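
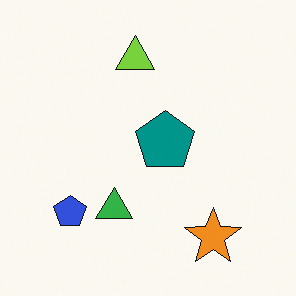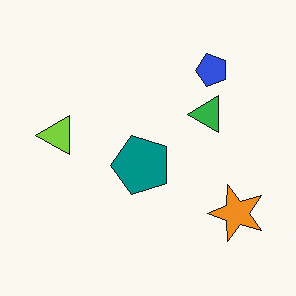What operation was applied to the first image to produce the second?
This is the original image transposed (reflected across the top-left ↔ bottom-right diagonal).

Shapes have swapped their row and column positions — what was in the top-right is now in the bottom-left — a diagonal reflection.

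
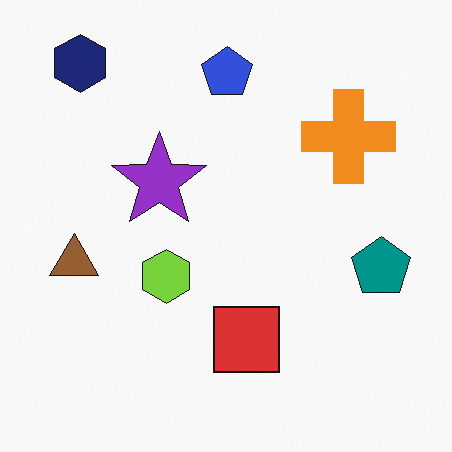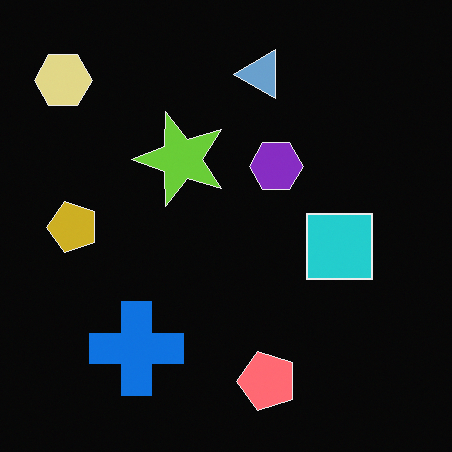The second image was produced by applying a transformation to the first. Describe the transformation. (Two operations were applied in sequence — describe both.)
It was color-inverted (negative), then transposed (reflected across the top-left ↔ bottom-right diagonal).

The light background has become dark and every shape's color is its complement — a photographic negative. Shapes have swapped their row and column positions — what was in the top-right is now in the bottom-left — a diagonal reflection.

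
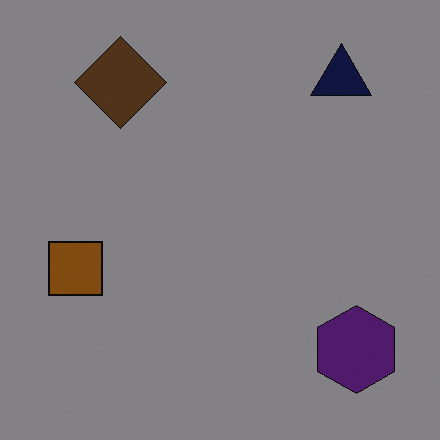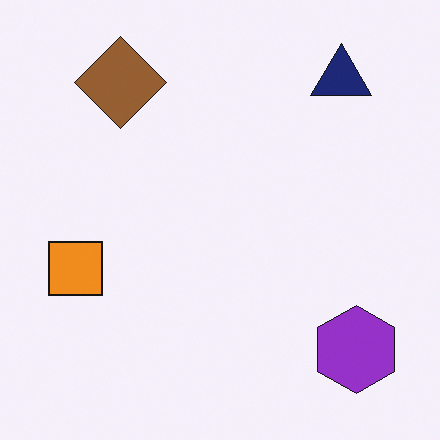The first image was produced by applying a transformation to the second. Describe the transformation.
It was noticeably darkened.

Every pixel — background and shapes alike — is uniformly darkened.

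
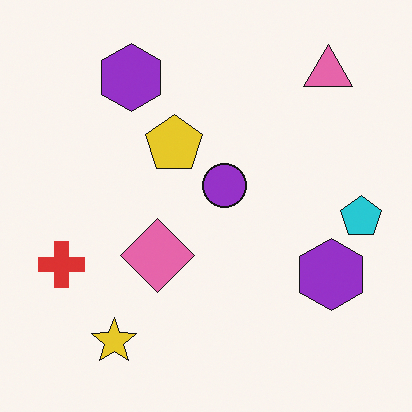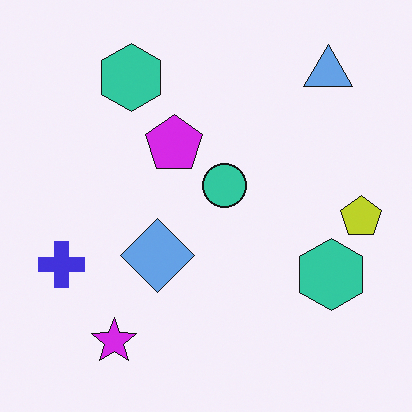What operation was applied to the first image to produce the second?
It was hue-shifted through roughly half the color wheel.

Every shape's color has rotated by the same amount around the hue wheel — a uniform hue shift.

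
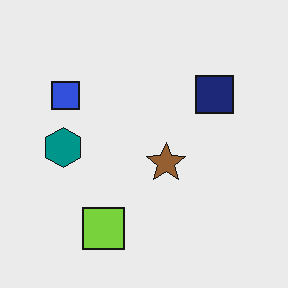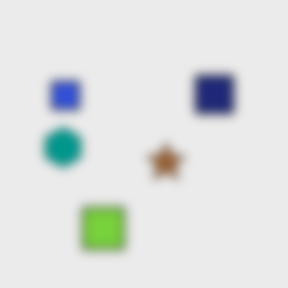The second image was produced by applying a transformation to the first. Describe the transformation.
Strongly gaussian-blurred.

Shape edges and outlines are uniformly softened across the whole image.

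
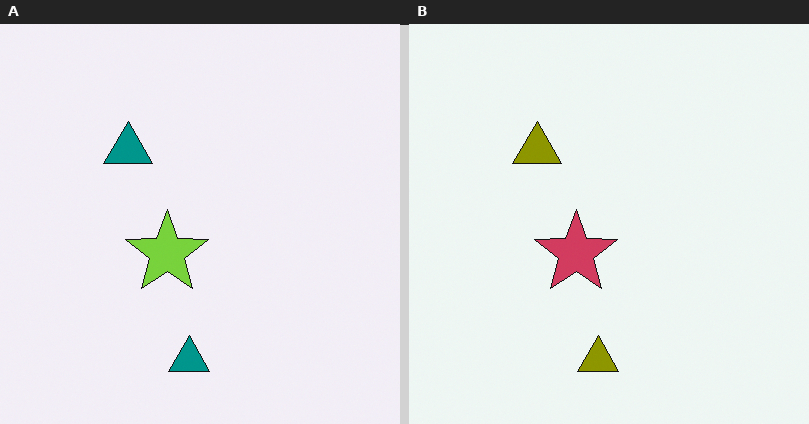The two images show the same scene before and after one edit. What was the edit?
The image was hue-shifted through roughly half the color wheel.

Every shape's color has rotated by the same amount around the hue wheel — a uniform hue shift.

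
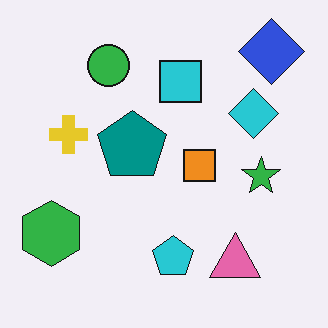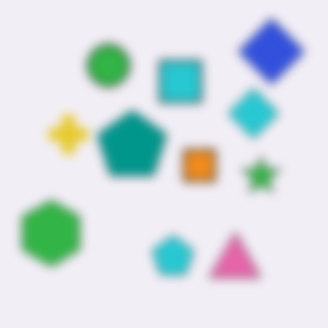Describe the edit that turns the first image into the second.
The image was strongly gaussian-blurred.

Shape edges and outlines are uniformly softened across the whole image.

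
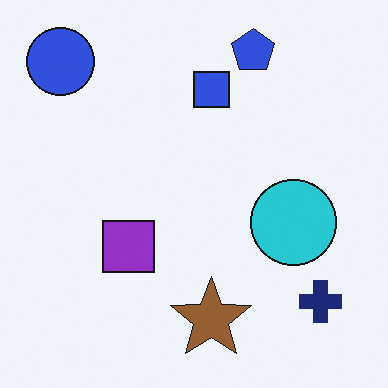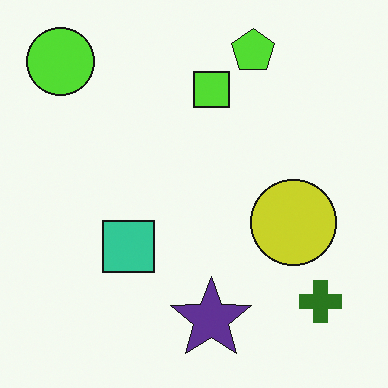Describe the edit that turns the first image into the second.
It was hue-shifted through roughly half the color wheel.

Every shape's color has rotated by the same amount around the hue wheel — a uniform hue shift.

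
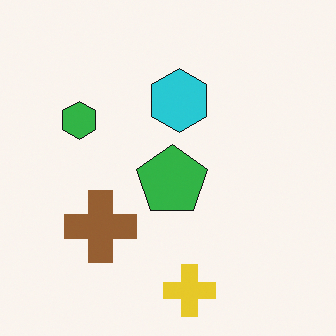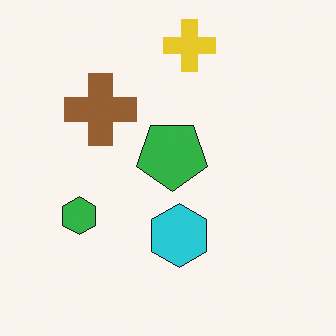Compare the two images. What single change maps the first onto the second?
The second image is the first flipped vertically (top ↔ bottom).

The yellow cross is in the bottom of the first image and the top of the second — shapes on opposite sides of the horizontal midline have swapped in a mirror flip.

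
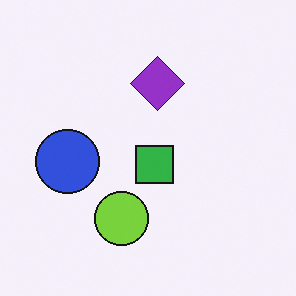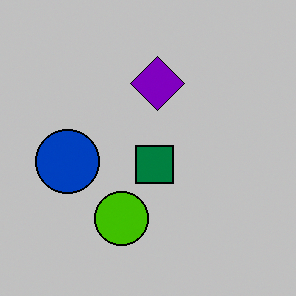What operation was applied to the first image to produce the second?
It was aggressively posterized.

Each flat color has snapped to a coarser quantized level — most visibly, the near-white background has dropped to a flat grey.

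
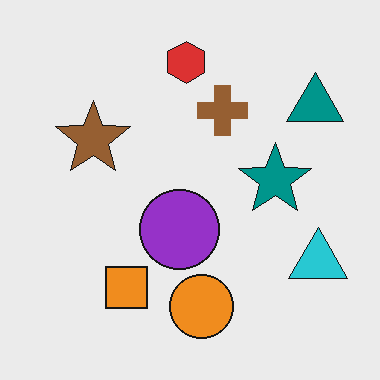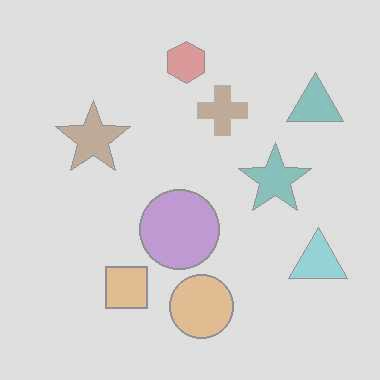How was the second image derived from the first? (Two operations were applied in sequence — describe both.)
Degraded with heavy JPEG compression, then given much lower contrast.

Blocky 8×8 compression artifacts appear around shape edges and the flat background shows ringing — characteristic JPEG degradation. Tones are pushed toward mid-grey across the whole image — a global contrast change.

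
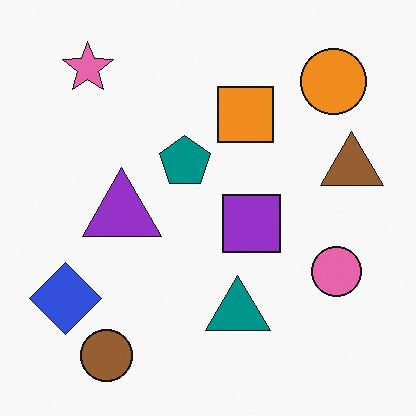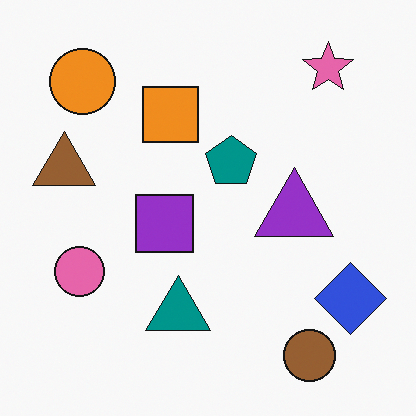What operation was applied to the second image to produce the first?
The transformation is: flipped horizontally (left ↔ right).

The brown triangle is in the left of the second image and the right of the first — shapes on opposite sides of the vertical midline have swapped in a mirror flip.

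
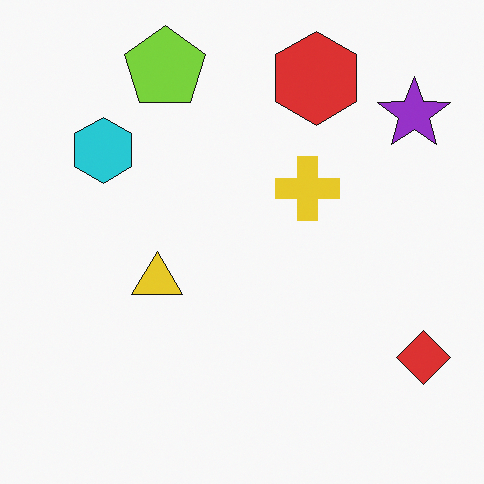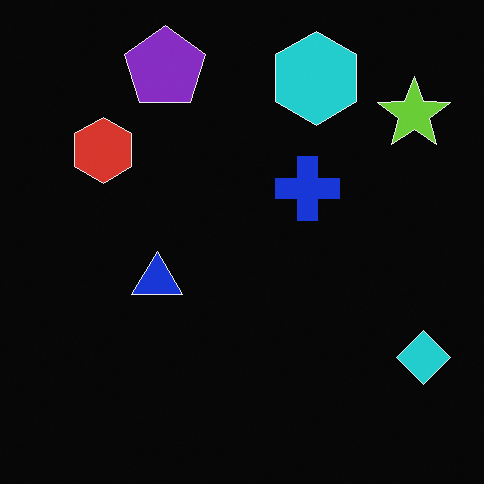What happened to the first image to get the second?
Color-inverted (negative).

The light background has become dark and every shape's color is its complement — a photographic negative.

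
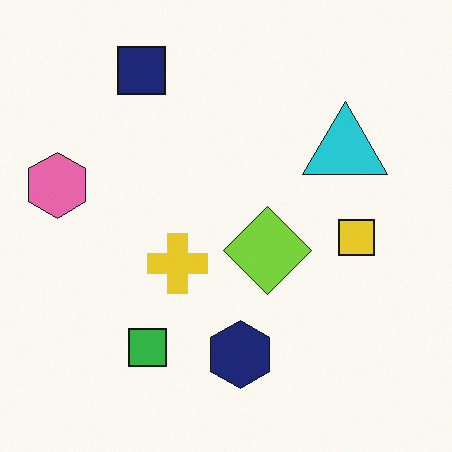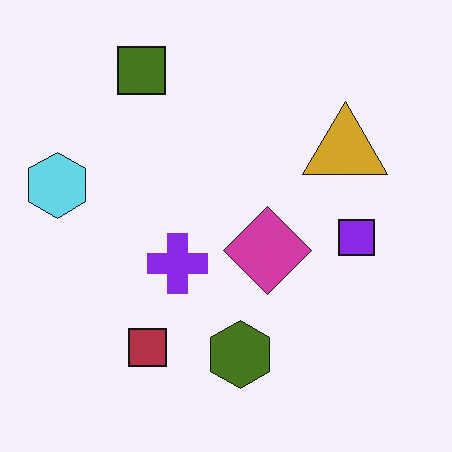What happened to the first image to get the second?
The image was hue-shifted through roughly half the color wheel.

Every shape's color has rotated by the same amount around the hue wheel — a uniform hue shift.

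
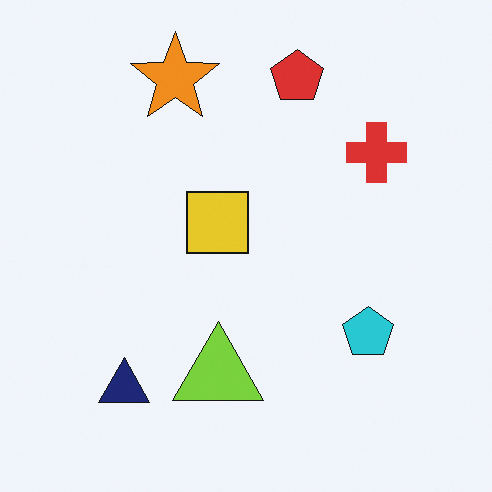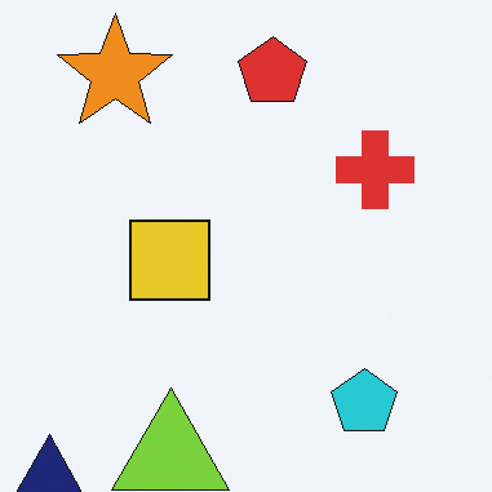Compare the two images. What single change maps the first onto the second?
The transformation is: cropped slightly and scaled back up.

The visible shapes are larger and the field of view is narrower; shapes near the original edges may be partly or wholly outside the frame — a crop-and-rescale.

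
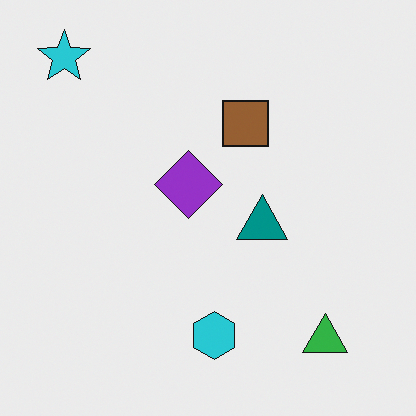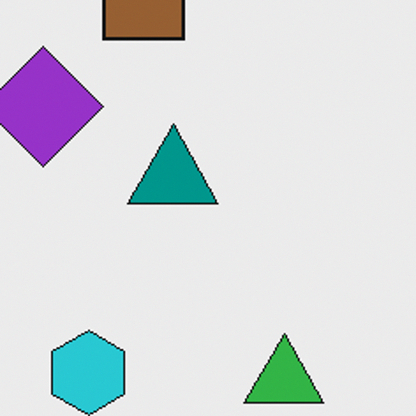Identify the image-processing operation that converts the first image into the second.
The transformation is: cropped tightly and scaled back up.

The visible shapes are larger and the field of view is narrower; shapes near the original edges may be partly or wholly outside the frame — a crop-and-rescale.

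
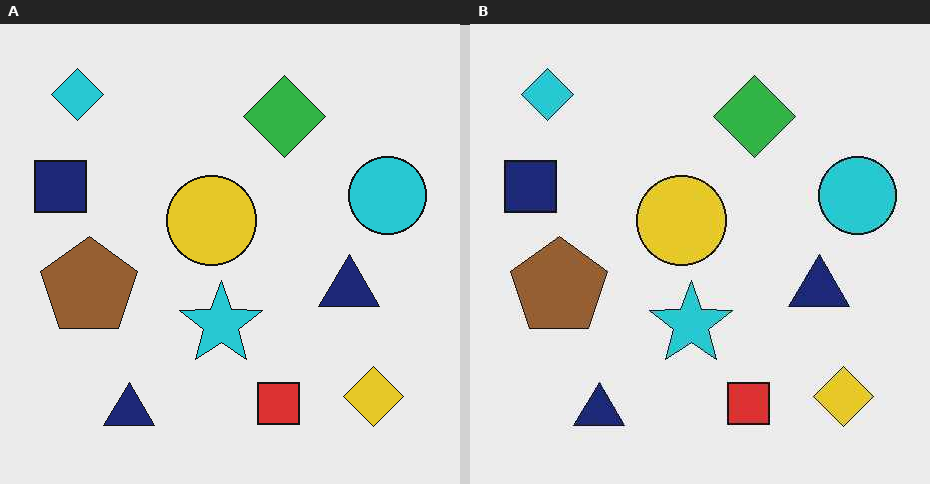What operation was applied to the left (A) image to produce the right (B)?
It was JPEG-compressed with visible artifacts.

Blocky 8×8 compression artifacts appear around shape edges and the flat background shows ringing — characteristic JPEG degradation.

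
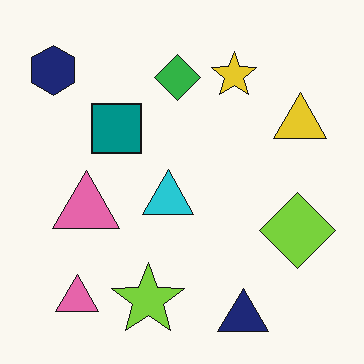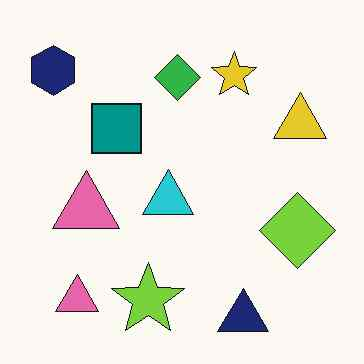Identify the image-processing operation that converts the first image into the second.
This is the original image given moderate JPEG compression.

Blocky 8×8 compression artifacts appear around shape edges and the flat background shows ringing — characteristic JPEG degradation.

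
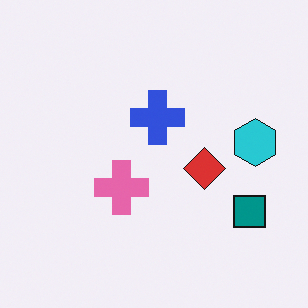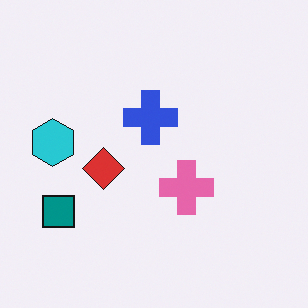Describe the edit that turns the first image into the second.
Flipped horizontally (left ↔ right).

The cyan hexagon is in the right of the first image and the left of the second — shapes on opposite sides of the vertical midline have swapped in a mirror flip.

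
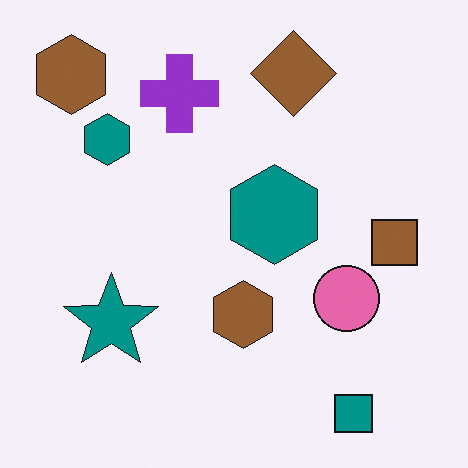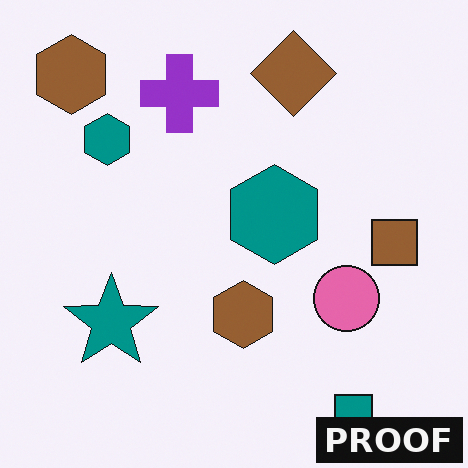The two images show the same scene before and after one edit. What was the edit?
Watermarked with the text "PROOF" in the lower-right corner.

A dark label reading "PROOF" appears in the lower-right corner.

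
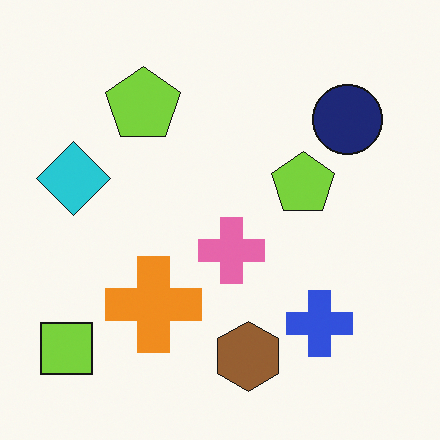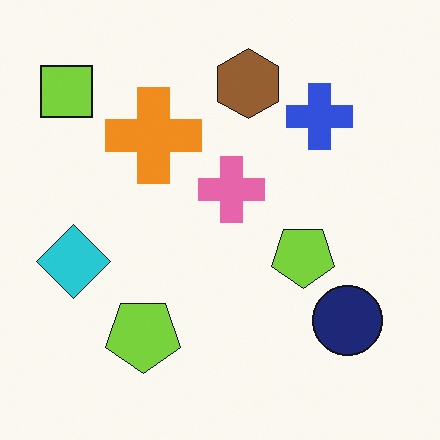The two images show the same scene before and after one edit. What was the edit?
Flipped vertically (top ↔ bottom).

The brown hexagon is in the bottom of the first image and the top of the second — shapes on opposite sides of the horizontal midline have swapped in a mirror flip.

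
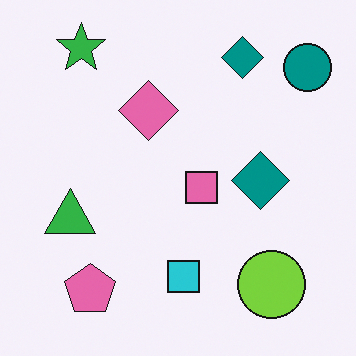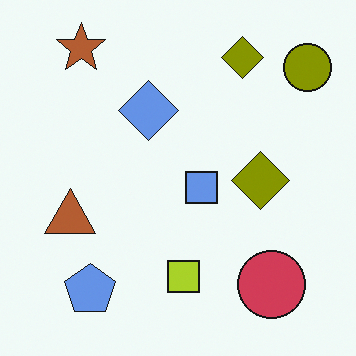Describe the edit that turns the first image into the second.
This is the original image hue-shifted through roughly half the color wheel.

Every shape's color has rotated by the same amount around the hue wheel — a uniform hue shift.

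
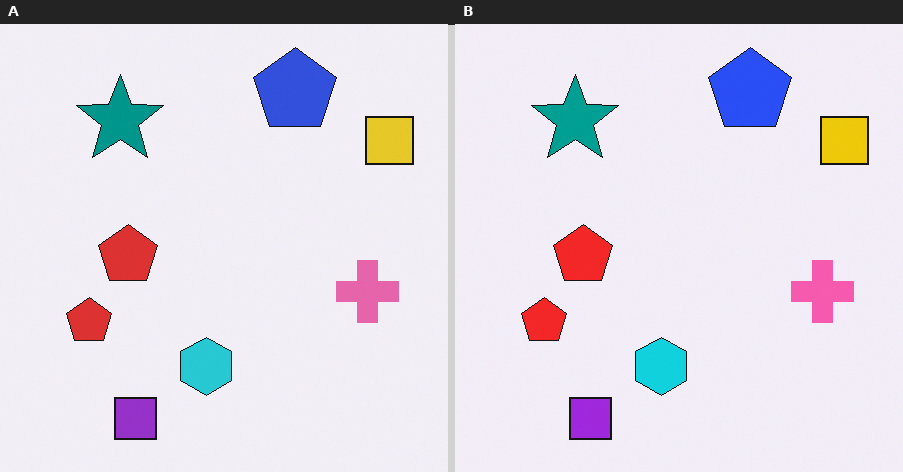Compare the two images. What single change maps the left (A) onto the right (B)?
Slightly oversaturated.

All colors are more vivid — a global saturation change.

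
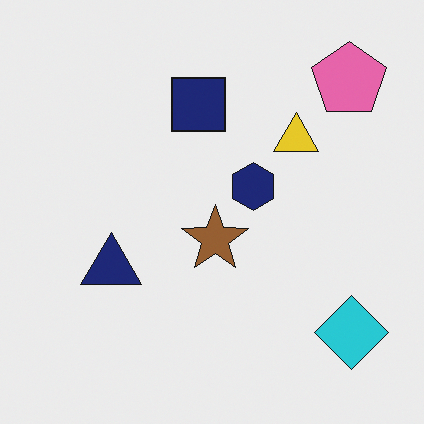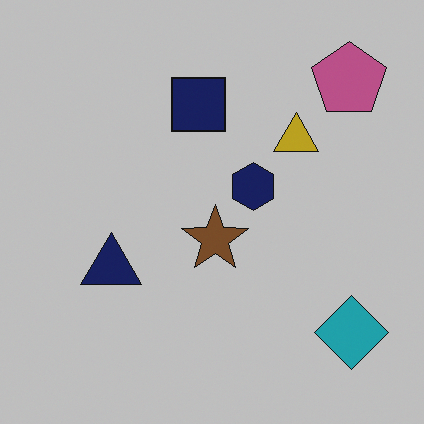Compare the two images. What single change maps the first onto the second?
The transformation is: darkened a little.

Every pixel — background and shapes alike — is uniformly darkened.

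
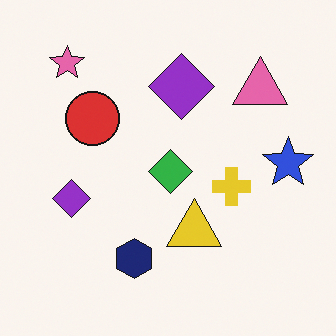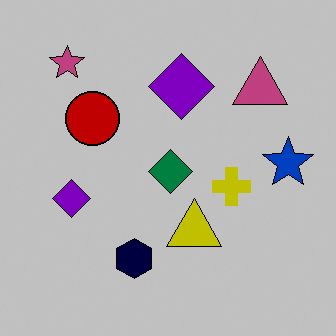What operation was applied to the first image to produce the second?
It was aggressively posterized.

Each flat color has snapped to a coarser quantized level — most visibly, the near-white background has dropped to a flat grey.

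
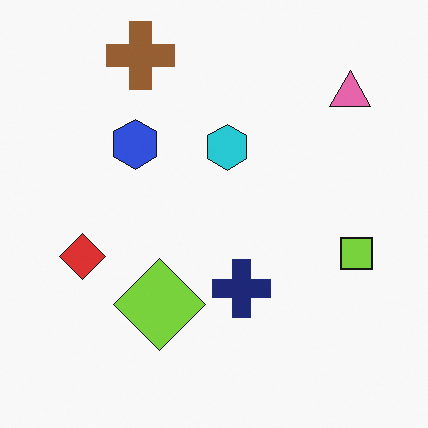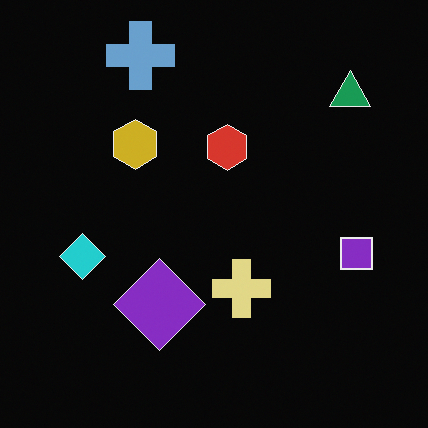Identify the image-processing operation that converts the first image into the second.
Color-inverted (negative).

The light background has become dark and every shape's color is its complement — a photographic negative.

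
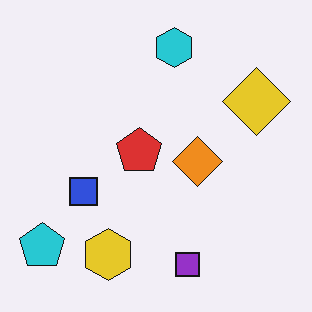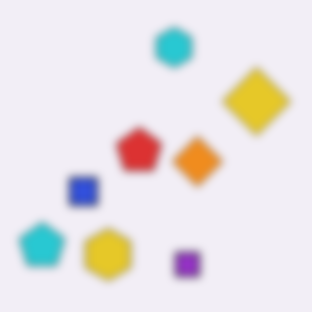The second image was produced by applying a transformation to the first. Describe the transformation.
The transformation is: noticeably gaussian-blurred.

Shape edges and outlines are uniformly softened across the whole image.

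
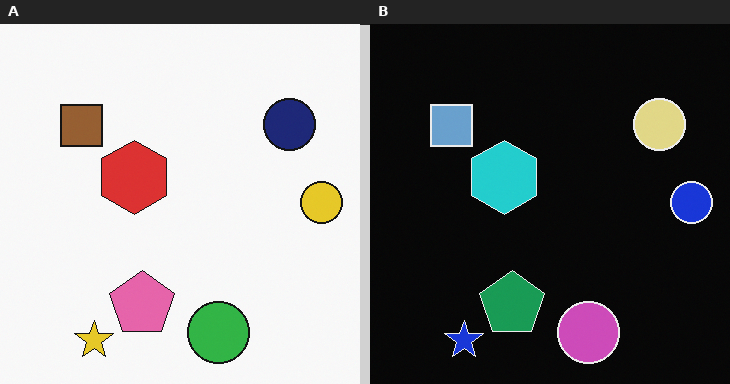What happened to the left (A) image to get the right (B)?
The right (B) image is the left (A) color-inverted (negative).

The light background has become dark and every shape's color is its complement — a photographic negative.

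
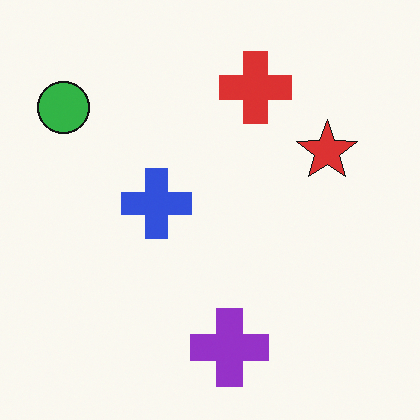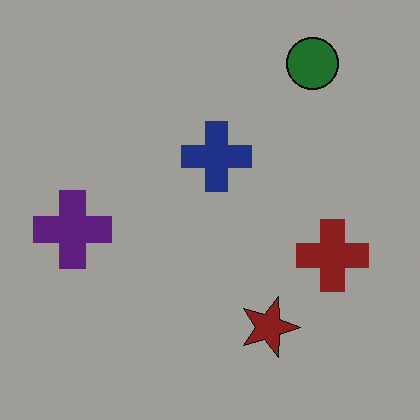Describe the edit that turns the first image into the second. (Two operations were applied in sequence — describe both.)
Rotated 90° clockwise, then noticeably darkened.

The green circle sits in the top-left of the first image and the top-right of the second — consistent with a whole-image 90° clockwise rotation. Every pixel — background and shapes alike — is uniformly darkened.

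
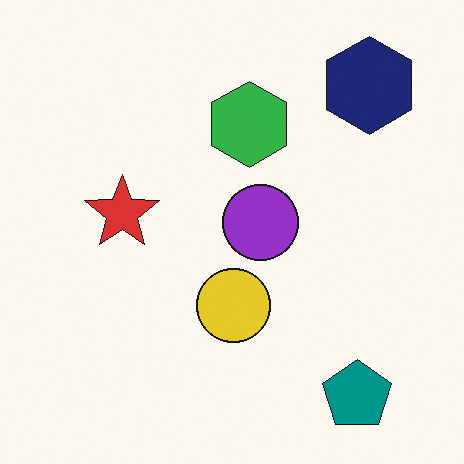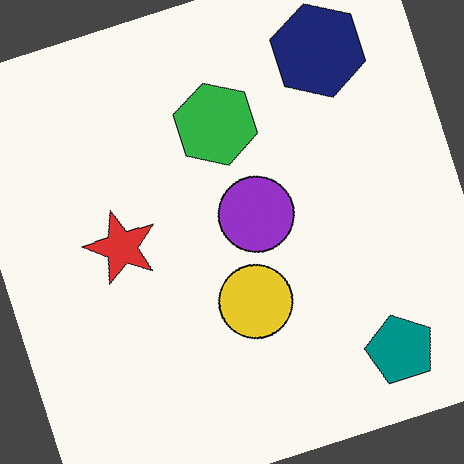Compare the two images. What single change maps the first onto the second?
Rotated counter-clockwise by a clearly visible amount.

Every shape is tilted by the same angle and the image corners show triangular fill wedges — a whole-image rotation by a non-right angle.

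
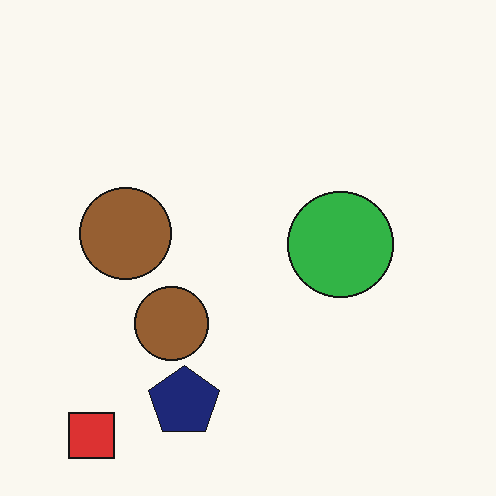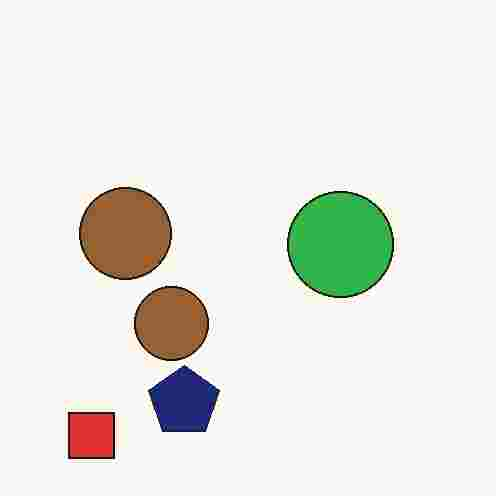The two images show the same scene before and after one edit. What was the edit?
The image was degraded with heavy JPEG compression.

Blocky 8×8 compression artifacts appear around shape edges and the flat background shows ringing — characteristic JPEG degradation.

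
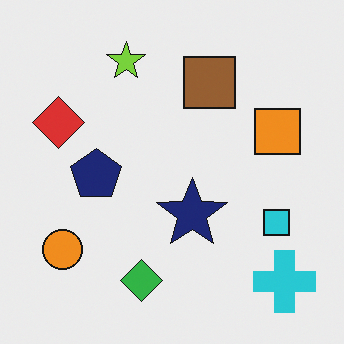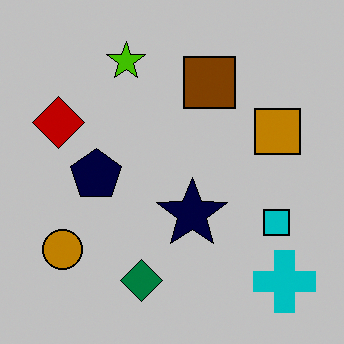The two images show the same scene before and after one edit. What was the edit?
The second image is the first aggressively posterized.

Each flat color has snapped to a coarser quantized level — most visibly, the near-white background has dropped to a flat grey.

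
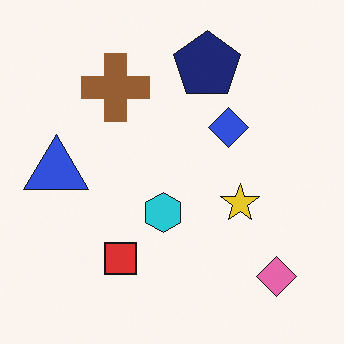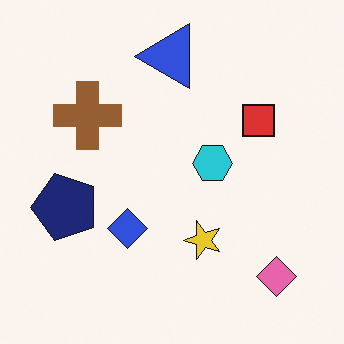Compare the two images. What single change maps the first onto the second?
The image was transposed (reflected across the top-left ↔ bottom-right diagonal).

Shapes have swapped their row and column positions — what was in the top-right is now in the bottom-left — a diagonal reflection.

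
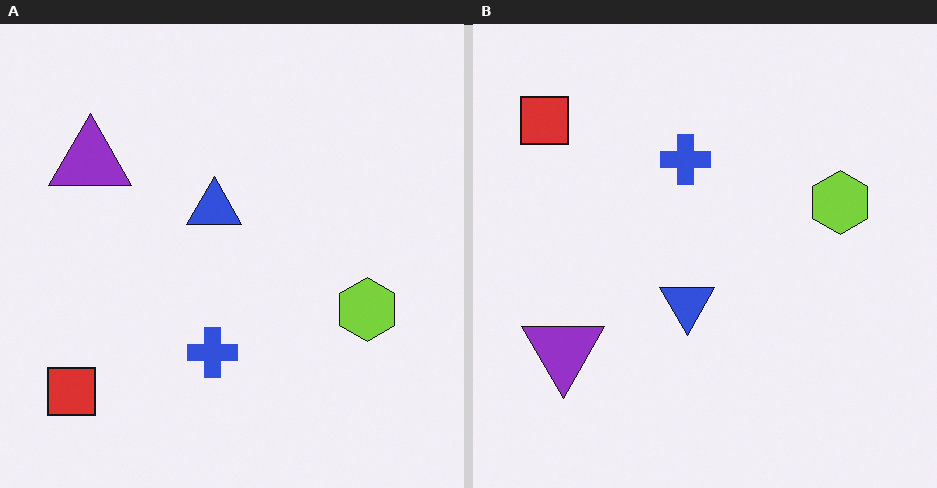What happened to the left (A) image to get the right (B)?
The transformation is: flipped vertically (top ↔ bottom).

The red square is in the bottom-left of the left (A) image and the top-left of the right (B) — shapes on opposite sides of the horizontal midline have swapped in a mirror flip.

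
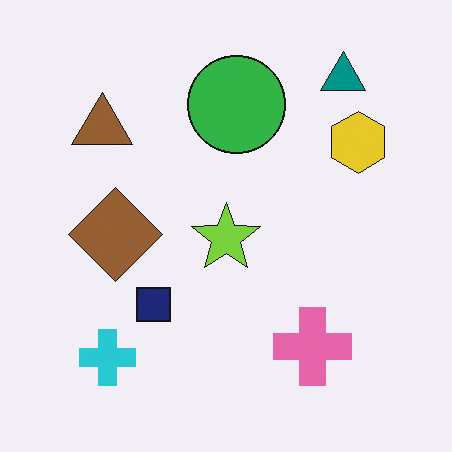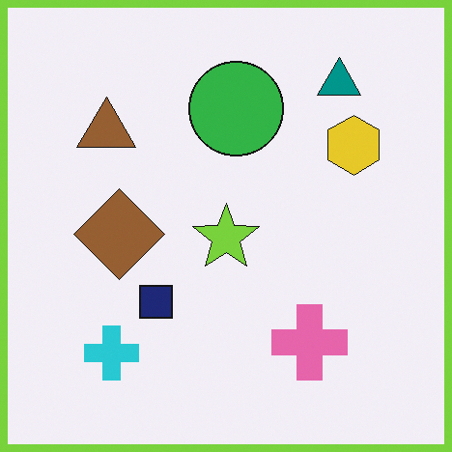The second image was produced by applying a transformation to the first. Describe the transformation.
The image was framed with a lime border.

A solid lime frame runs around the edge of the second image, with the content slightly shrunk inside it.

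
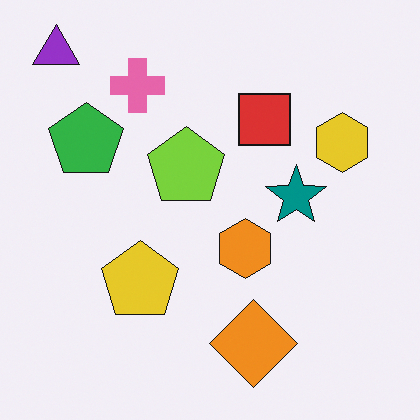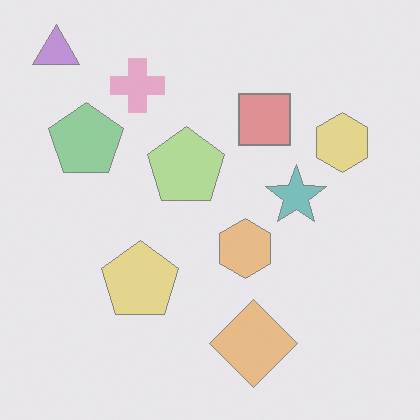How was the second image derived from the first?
The transformation is: washed out (contrast reduced).

Tones are pushed toward mid-grey across the whole image — a global contrast change.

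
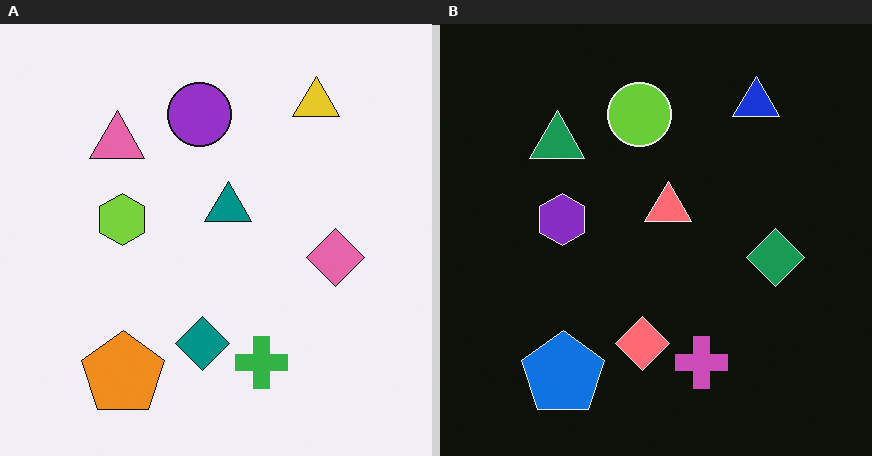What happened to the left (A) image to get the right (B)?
The image was color-inverted (negative).

The light background has become dark and every shape's color is its complement — a photographic negative.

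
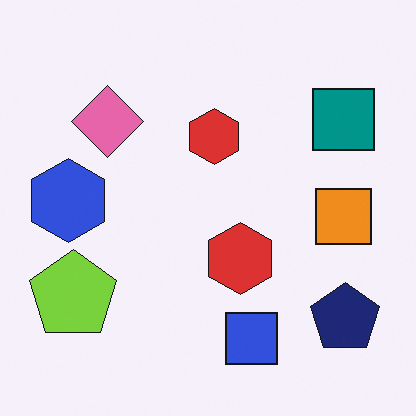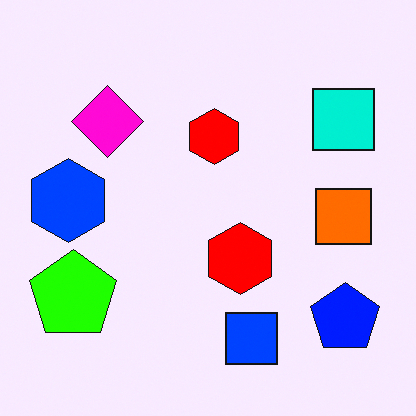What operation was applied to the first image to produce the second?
The transformation is: made much more vivid (saturation change).

All colors are more vivid — a global saturation change.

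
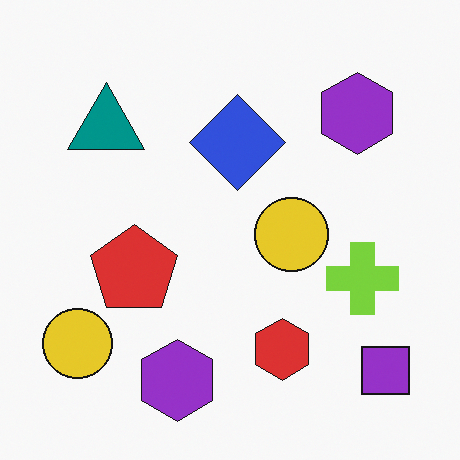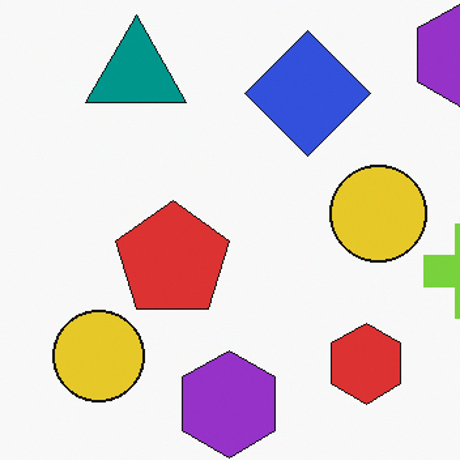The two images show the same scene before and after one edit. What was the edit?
The transformation is: cropped to a modestly smaller region and rescaled.

The visible shapes are larger and the field of view is narrower; shapes near the original edges may be partly or wholly outside the frame — a crop-and-rescale.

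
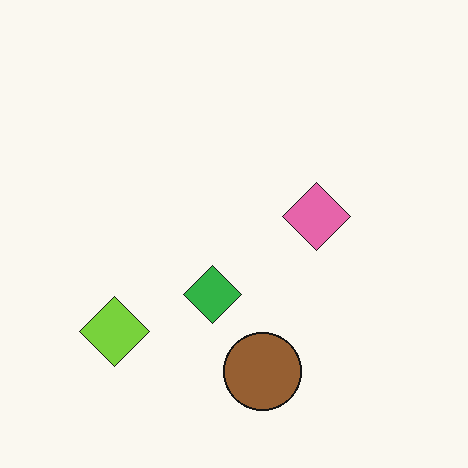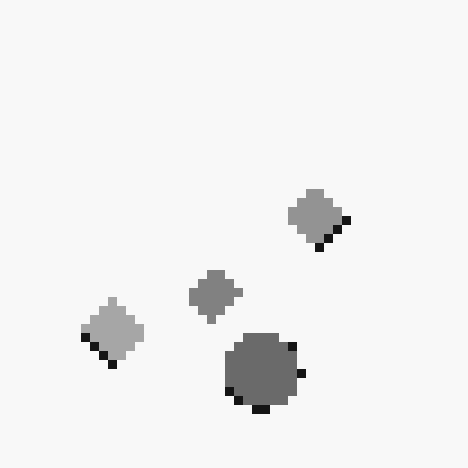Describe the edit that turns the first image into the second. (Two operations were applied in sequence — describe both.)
The image was converted to grayscale, then coarsely pixelated.

All color is removed — every shape is now a shade of grey. Shapes are reduced to large square blocks; fine edges and outlines are lost — a downscale-then-upscale (mosaic) effect.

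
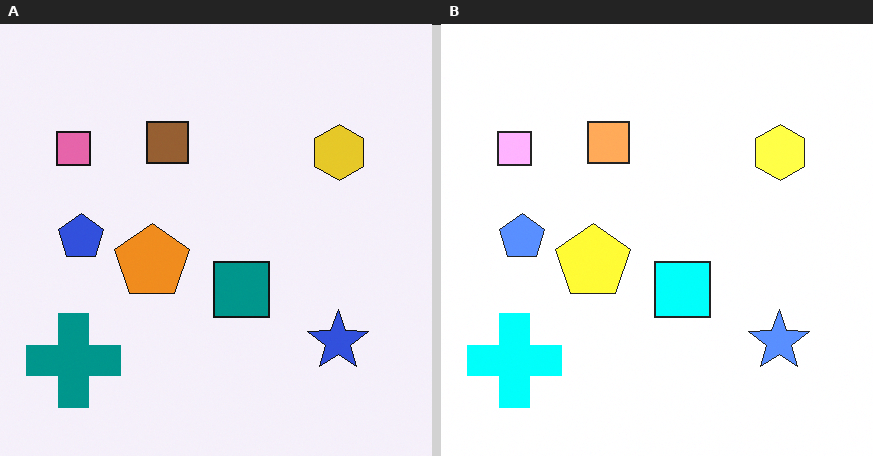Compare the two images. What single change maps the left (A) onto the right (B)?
Noticeably brightened.

Every pixel — background and shapes alike — is uniformly brightened.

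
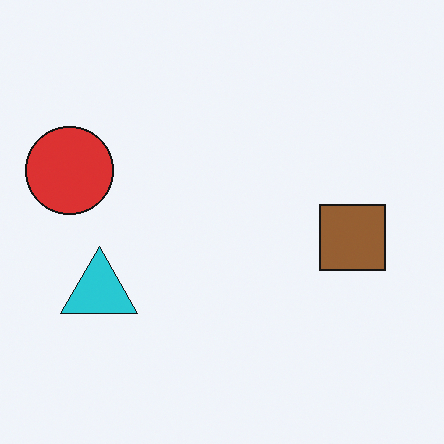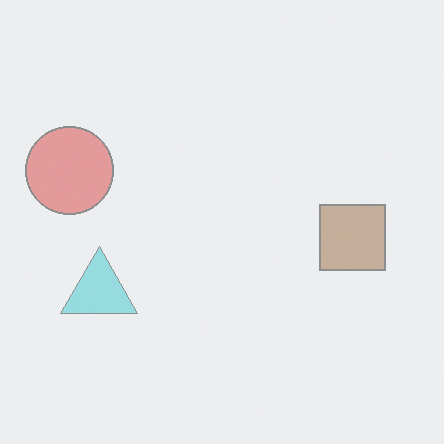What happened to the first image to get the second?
This is the original image washed out (contrast reduced).

Tones are pushed toward mid-grey across the whole image — a global contrast change.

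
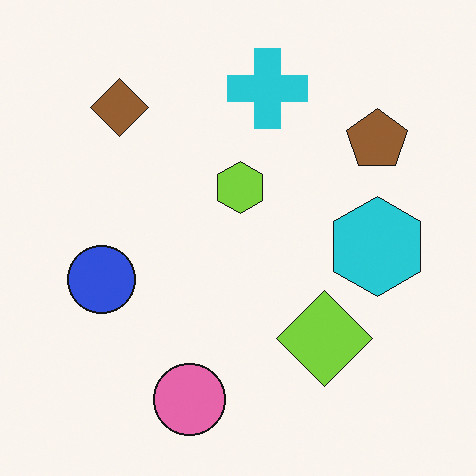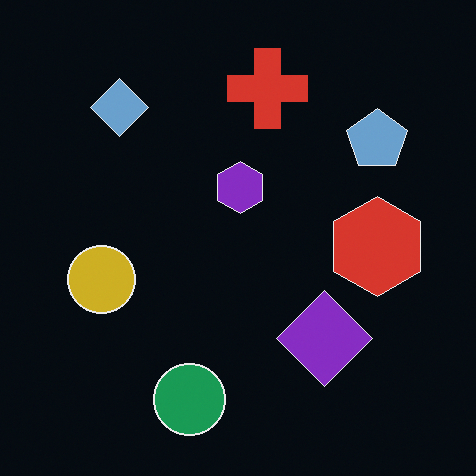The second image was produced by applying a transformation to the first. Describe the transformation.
The transformation is: color-inverted (negative).

The light background has become dark and every shape's color is its complement — a photographic negative.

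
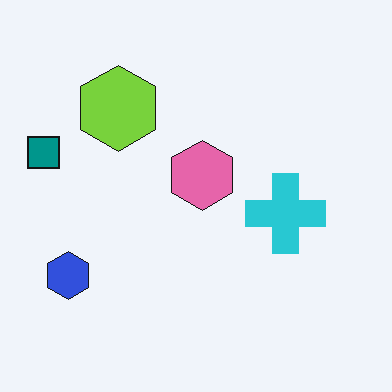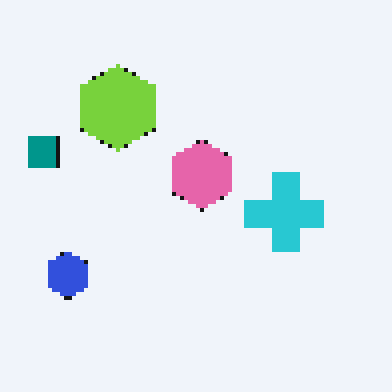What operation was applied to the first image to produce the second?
The transformation is: mildly pixelated.

Shapes are reduced to large square blocks; fine edges and outlines are lost — a downscale-then-upscale (mosaic) effect.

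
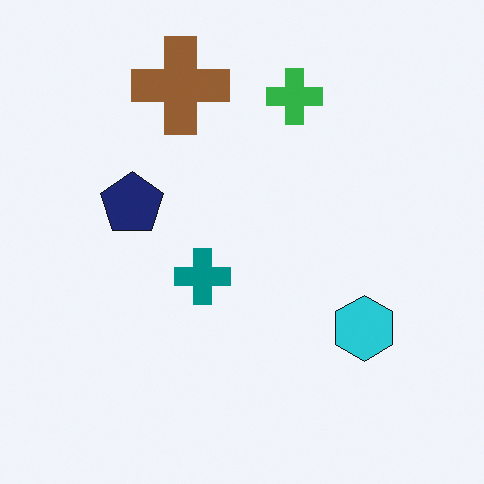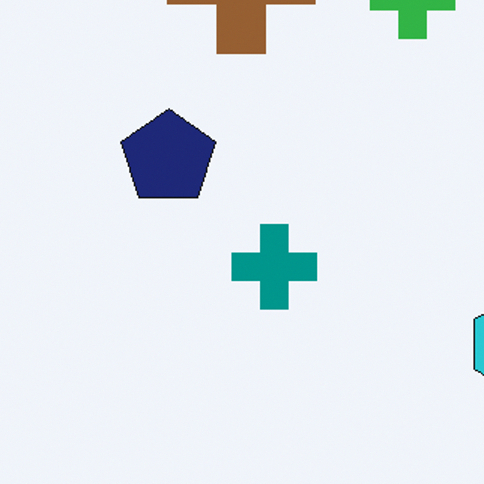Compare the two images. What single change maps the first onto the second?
Cropped slightly and scaled back up.

The visible shapes are larger and the field of view is narrower; shapes near the original edges may be partly or wholly outside the frame — a crop-and-rescale.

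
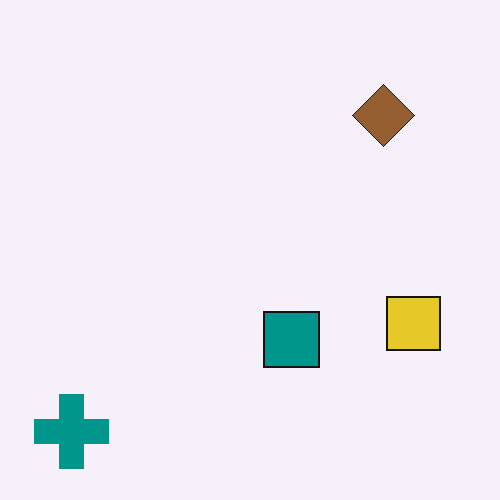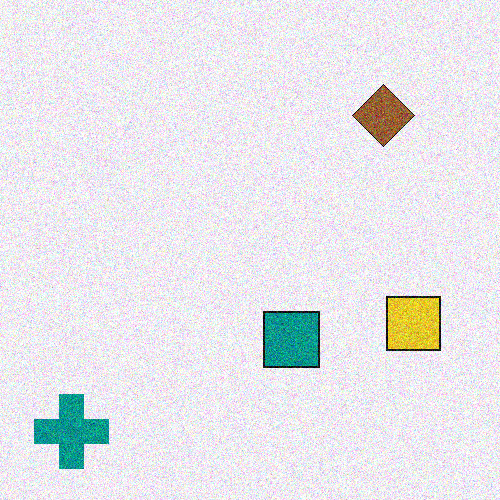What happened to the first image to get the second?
The image was degraded with visible gaussian noise.

Random speckle covers the whole image, including the flat background.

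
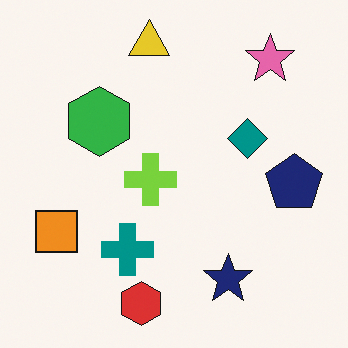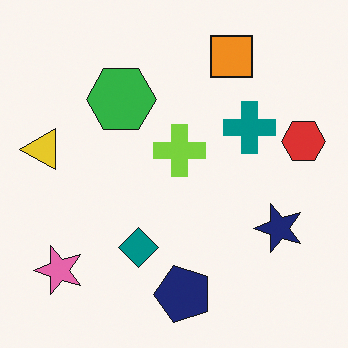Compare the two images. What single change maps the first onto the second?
It was transposed (reflected across the top-left ↔ bottom-right diagonal).

Shapes have swapped their row and column positions — what was in the top-right is now in the bottom-left — a diagonal reflection.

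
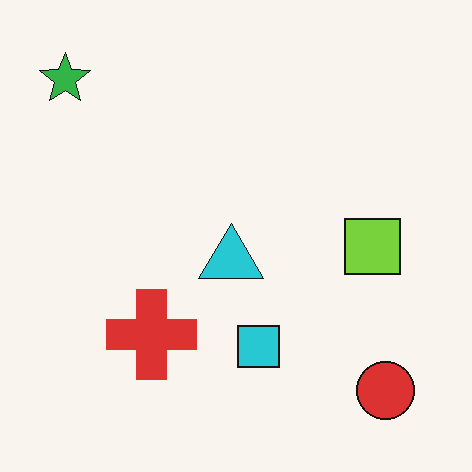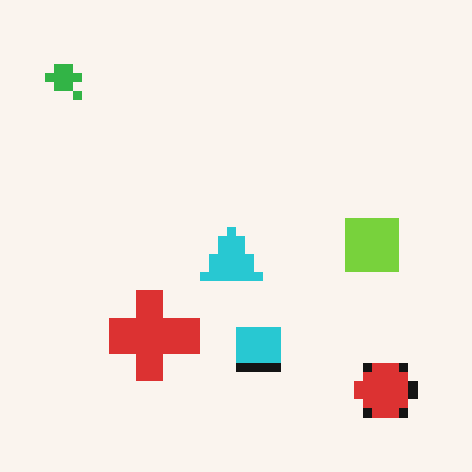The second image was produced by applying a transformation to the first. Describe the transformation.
The image was heavily pixelated into large blocks.

Shapes are reduced to large square blocks; fine edges and outlines are lost — a downscale-then-upscale (mosaic) effect.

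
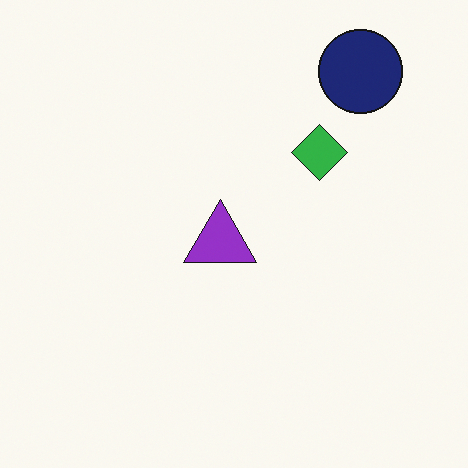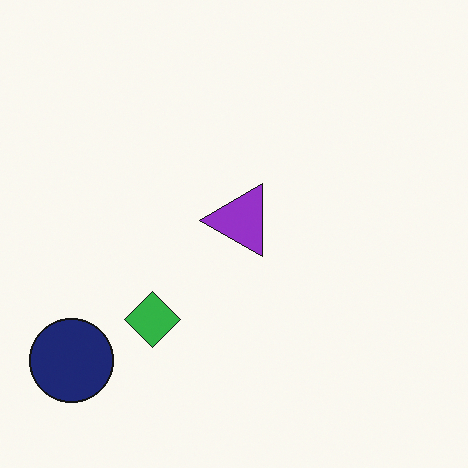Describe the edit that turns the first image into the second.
It was transposed (reflected across the top-left ↔ bottom-right diagonal).

Shapes have swapped their row and column positions — what was in the top-right is now in the bottom-left — a diagonal reflection.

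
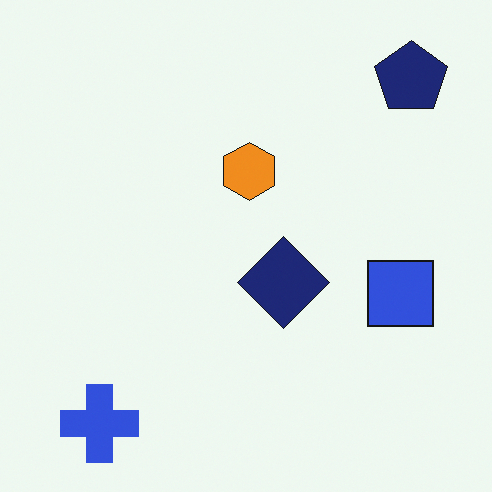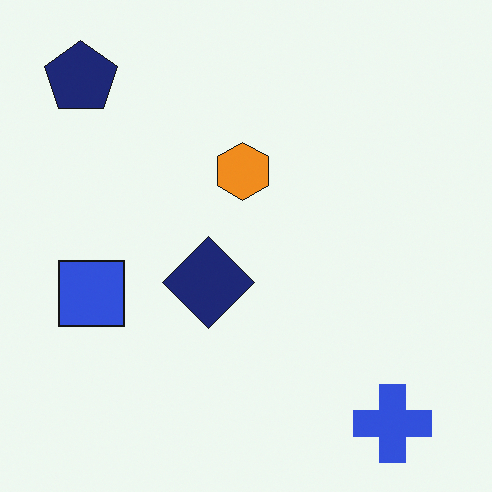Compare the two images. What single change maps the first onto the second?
The transformation is: flipped horizontally (left ↔ right).

The navy pentagon is in the top-right of the first image and the top-left of the second — shapes on opposite sides of the vertical midline have swapped in a mirror flip.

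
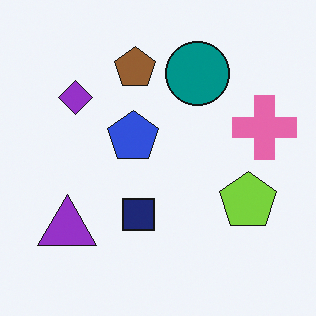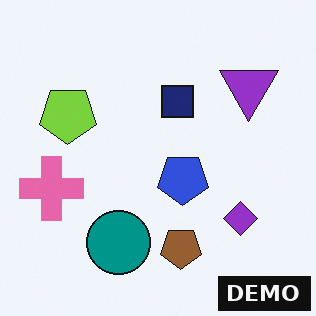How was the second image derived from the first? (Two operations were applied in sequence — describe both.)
This is the original image rotated 180°, then watermarked with the text "DEMO" in the lower-right corner.

The purple triangle sits in the bottom-left of the first image and the top-right of the second — consistent with a whole-image 180° rotation. A dark label reading "DEMO" appears in the lower-right corner.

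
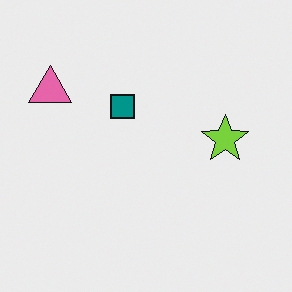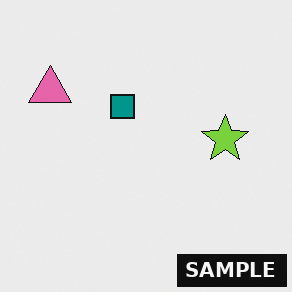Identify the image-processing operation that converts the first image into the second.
The second image is the first watermarked with the text "SAMPLE" in the lower-right corner.

A dark label reading "SAMPLE" appears in the lower-right corner.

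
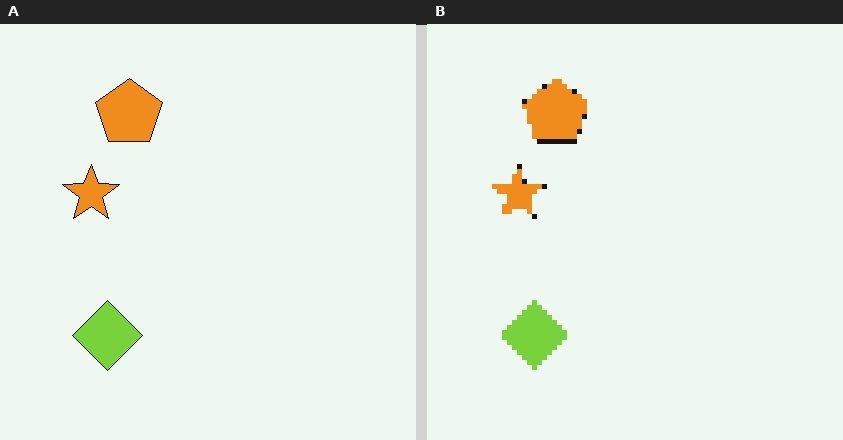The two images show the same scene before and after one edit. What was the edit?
It was mildly pixelated.

Shapes are reduced to large square blocks; fine edges and outlines are lost — a downscale-then-upscale (mosaic) effect.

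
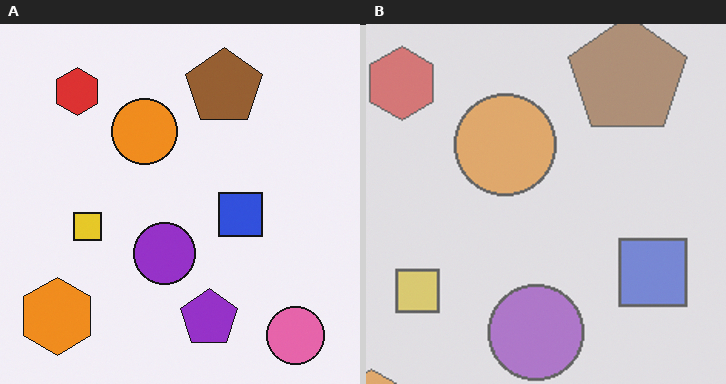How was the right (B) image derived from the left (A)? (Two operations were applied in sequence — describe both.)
The image was cropped to a modestly smaller region and rescaled, then given much lower contrast.

The visible shapes are larger and the field of view is narrower; shapes near the original edges may be partly or wholly outside the frame — a crop-and-rescale. Tones are pushed toward mid-grey across the whole image — a global contrast change.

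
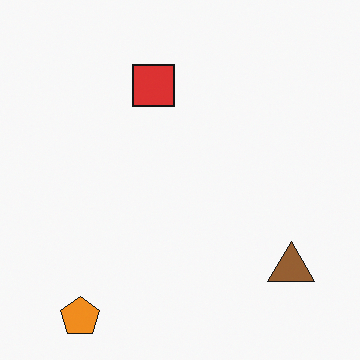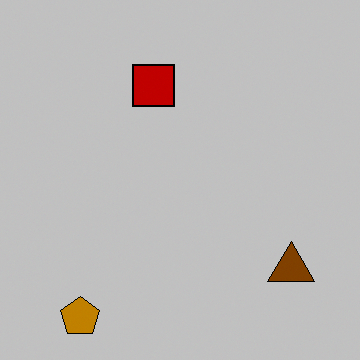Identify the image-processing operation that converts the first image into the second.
The image was aggressively posterized.

Each flat color has snapped to a coarser quantized level — most visibly, the near-white background has dropped to a flat grey.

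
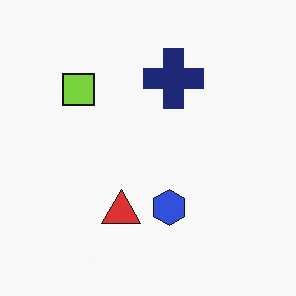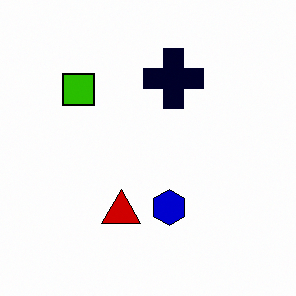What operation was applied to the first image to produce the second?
Boosted in contrast.

Tones are pushed away from mid-grey across the whole image — a global contrast change.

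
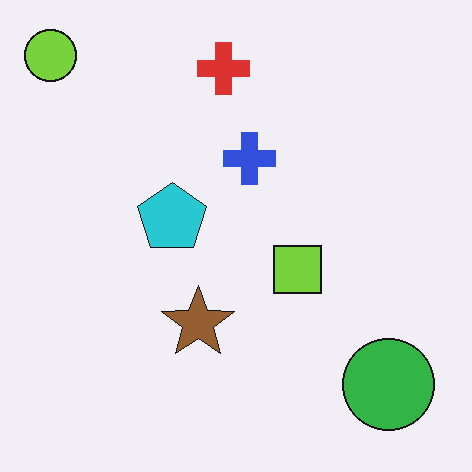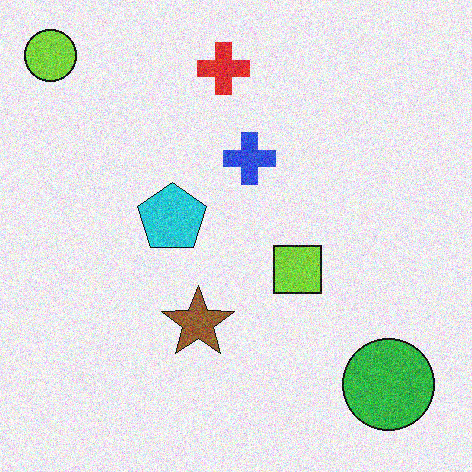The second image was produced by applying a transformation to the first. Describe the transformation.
The second image is the first degraded with moderate additive noise.

Random speckle covers the whole image, including the flat background.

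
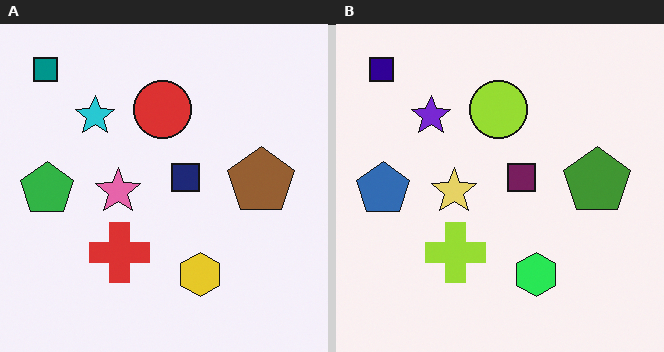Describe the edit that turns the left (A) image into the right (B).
Hue-shifted noticeably.

Every shape's color has rotated by the same amount around the hue wheel — a uniform hue shift.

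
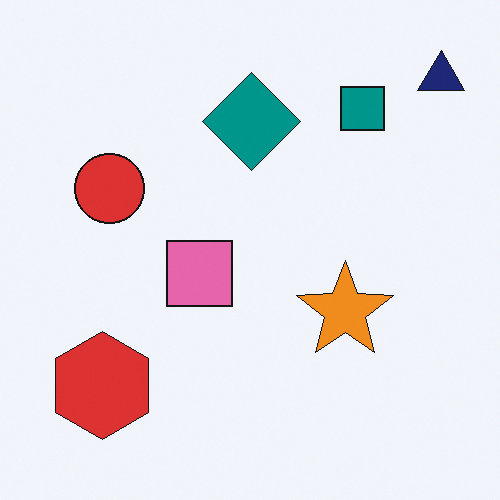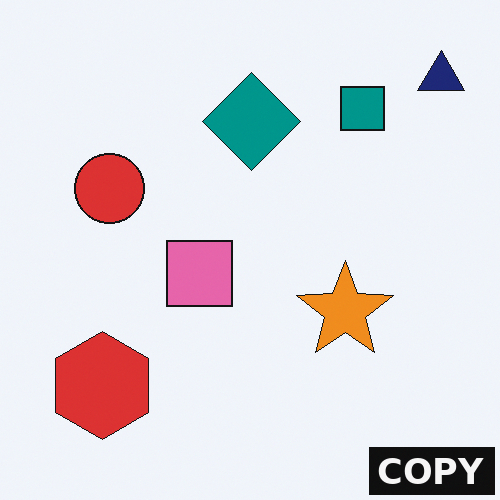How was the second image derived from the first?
The transformation is: watermarked with the text "COPY" in the lower-right corner.

A dark label reading "COPY" appears in the lower-right corner.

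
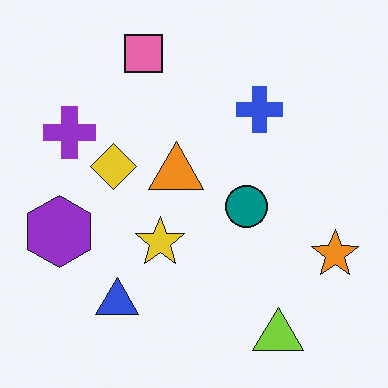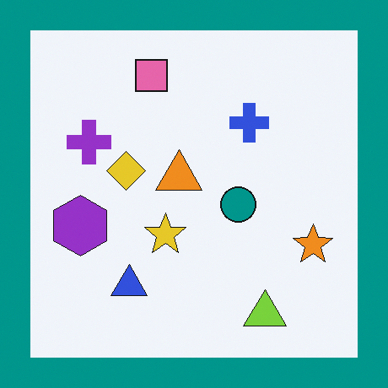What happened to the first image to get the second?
The second image is the first framed with a teal border.

A solid teal frame runs around the edge of the second image, with the content slightly shrunk inside it.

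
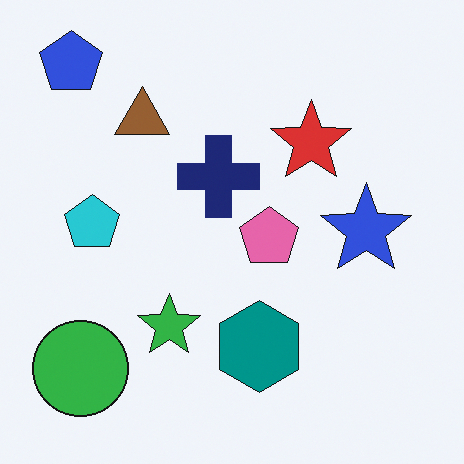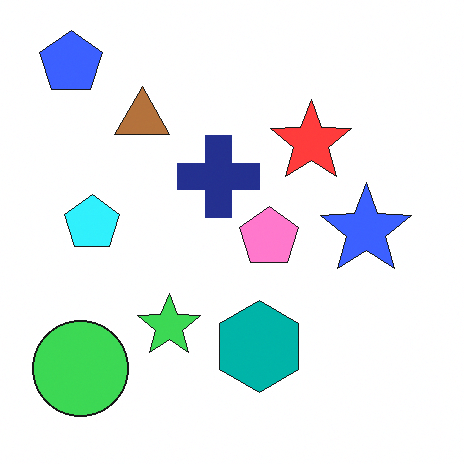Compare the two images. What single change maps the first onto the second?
The image was slightly brightened.

Every pixel — background and shapes alike — is uniformly brightened.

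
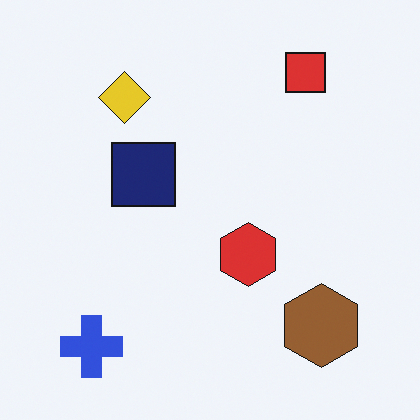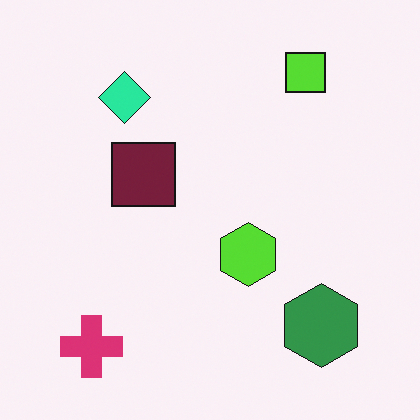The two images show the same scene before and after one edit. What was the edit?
Hue-shifted through roughly a third of the color wheel.

Every shape's color has rotated by the same amount around the hue wheel — a uniform hue shift.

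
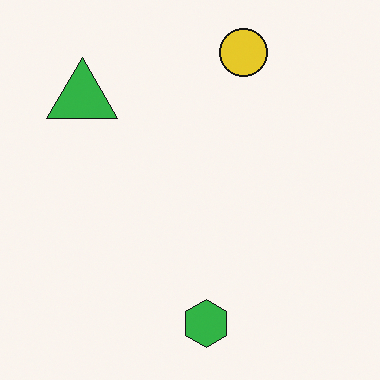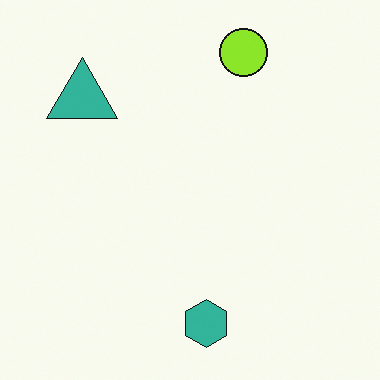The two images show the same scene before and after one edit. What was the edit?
Hue-shifted by a small amount.

Every shape's color has rotated by the same amount around the hue wheel — a uniform hue shift.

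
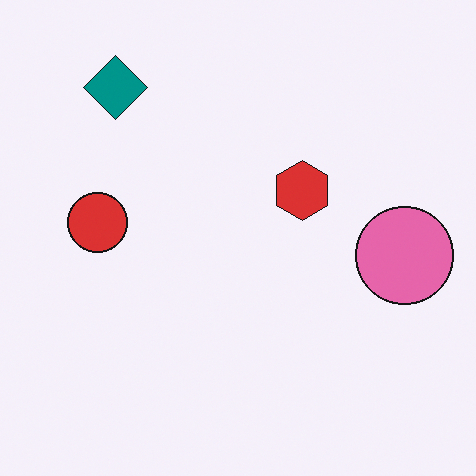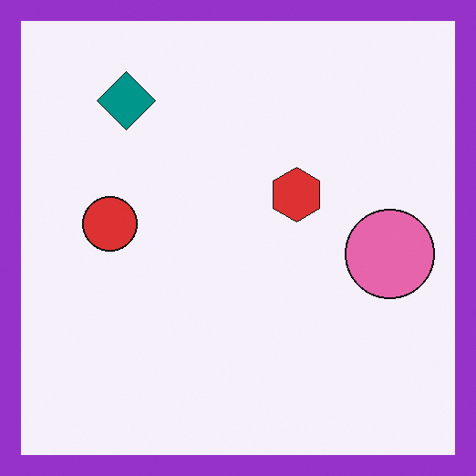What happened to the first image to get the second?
The transformation is: framed with a purple border.

A solid purple frame runs around the edge of the second image, with the content slightly shrunk inside it.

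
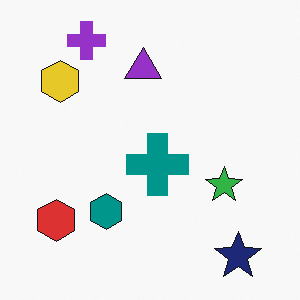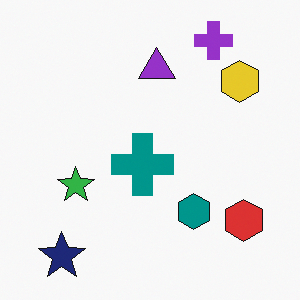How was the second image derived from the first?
It was flipped horizontally (left ↔ right).

The red hexagon is in the bottom-left of the first image and the bottom-right of the second — shapes on opposite sides of the vertical midline have swapped in a mirror flip.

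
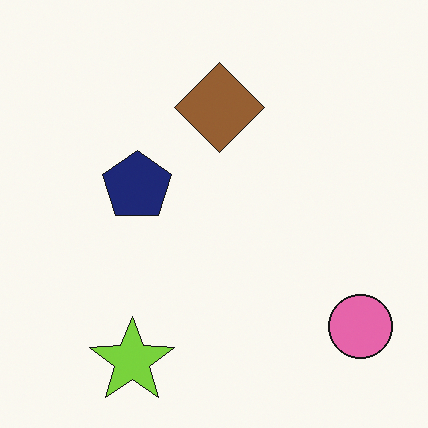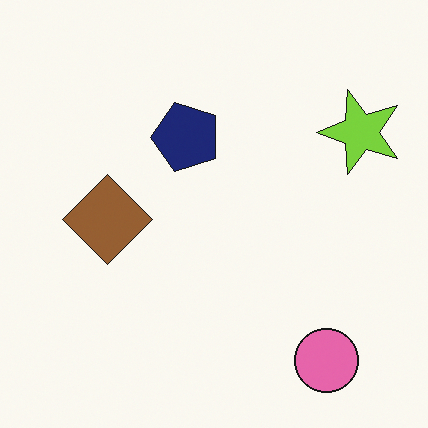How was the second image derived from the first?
The transformation is: transposed (reflected across the top-left ↔ bottom-right diagonal).

Shapes have swapped their row and column positions — what was in the top-right is now in the bottom-left — a diagonal reflection.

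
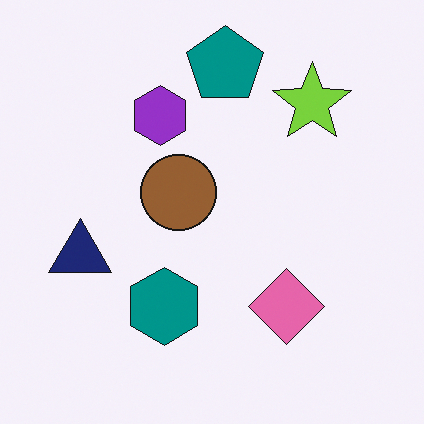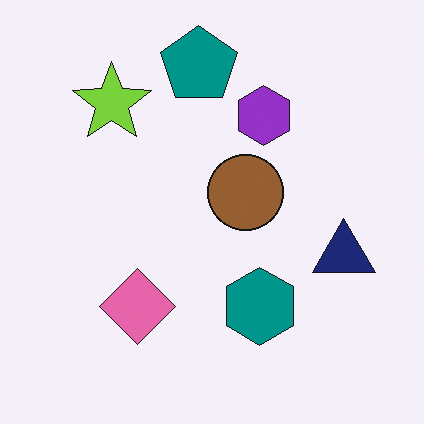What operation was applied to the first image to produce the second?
It was flipped horizontally (left ↔ right).

The navy triangle is in the left of the first image and the right of the second — shapes on opposite sides of the vertical midline have swapped in a mirror flip.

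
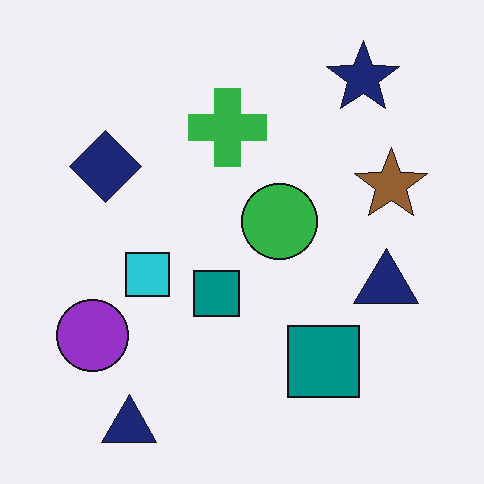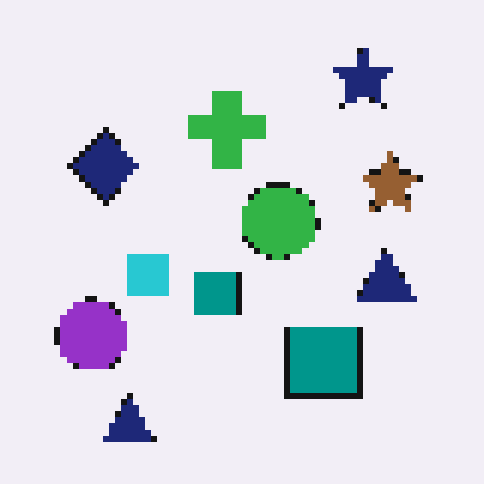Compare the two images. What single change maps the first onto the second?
Pixelated into visible square blocks.

Shapes are reduced to large square blocks; fine edges and outlines are lost — a downscale-then-upscale (mosaic) effect.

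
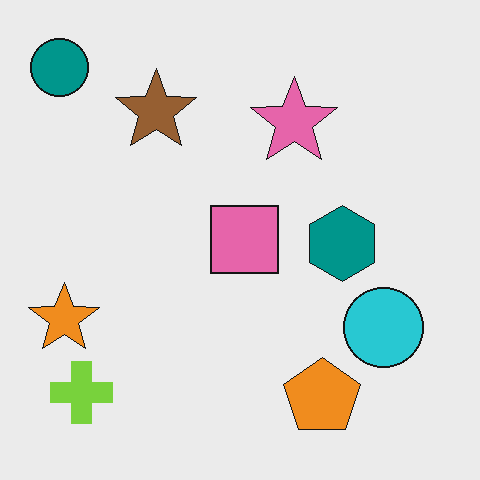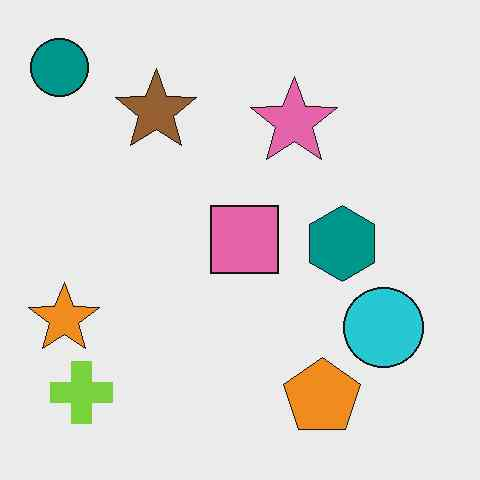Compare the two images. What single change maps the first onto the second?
The second image is the first given moderate JPEG compression.

Blocky 8×8 compression artifacts appear around shape edges and the flat background shows ringing — characteristic JPEG degradation.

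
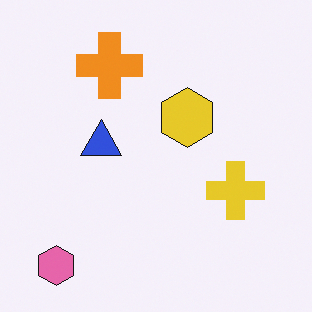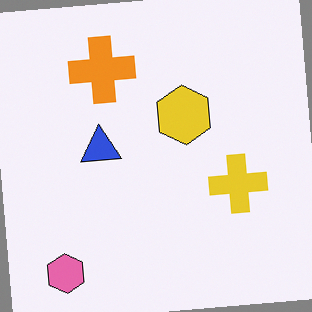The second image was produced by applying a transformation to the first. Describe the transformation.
Rotated counter-clockwise by a slight angle.

Every shape is tilted by the same angle and the image corners show triangular fill wedges — a whole-image rotation by a non-right angle.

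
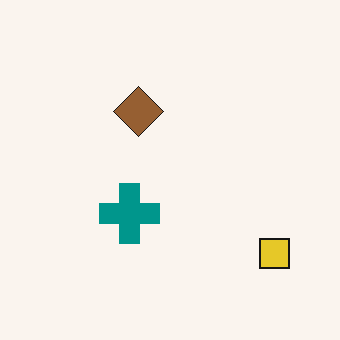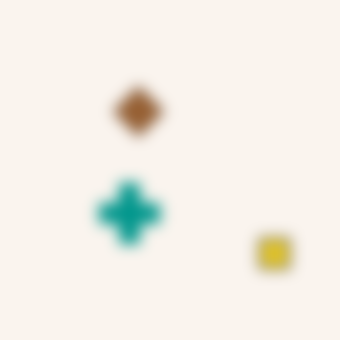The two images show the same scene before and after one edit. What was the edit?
The second image is the first heavily blurred.

Shape edges and outlines are uniformly softened across the whole image.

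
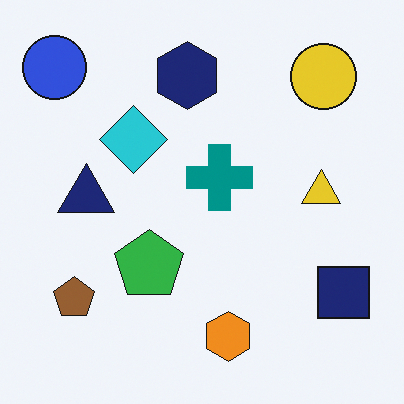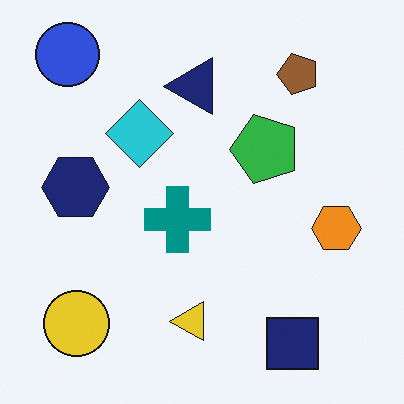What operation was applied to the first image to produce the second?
The transformation is: transposed (reflected across the top-left ↔ bottom-right diagonal).

Shapes have swapped their row and column positions — what was in the top-right is now in the bottom-left — a diagonal reflection.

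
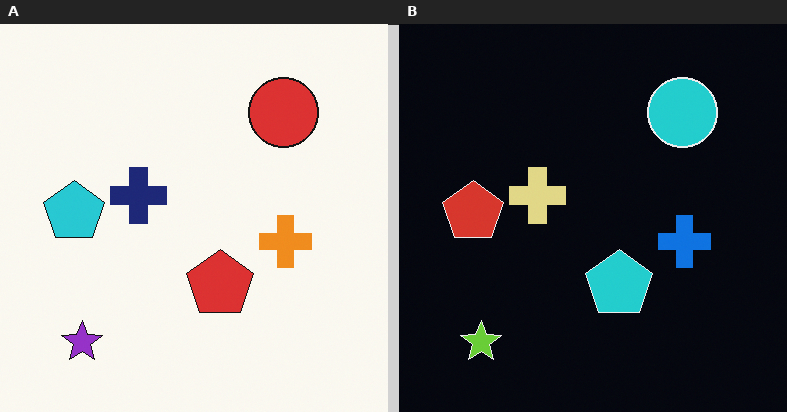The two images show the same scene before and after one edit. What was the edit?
The image was color-inverted (negative).

The light background has become dark and every shape's color is its complement — a photographic negative.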